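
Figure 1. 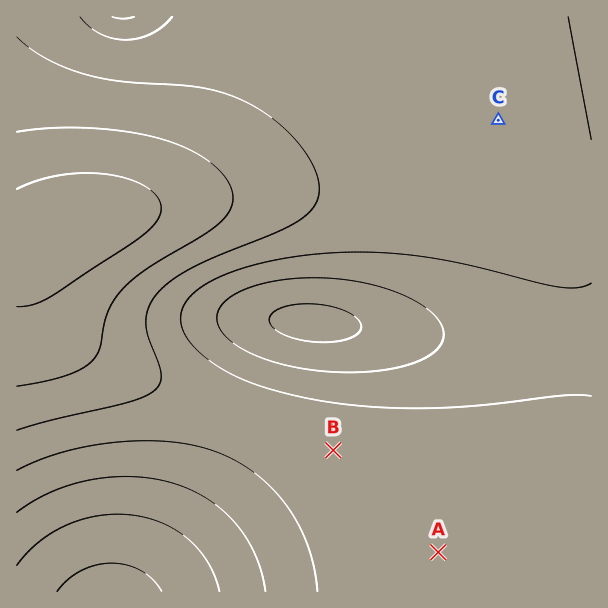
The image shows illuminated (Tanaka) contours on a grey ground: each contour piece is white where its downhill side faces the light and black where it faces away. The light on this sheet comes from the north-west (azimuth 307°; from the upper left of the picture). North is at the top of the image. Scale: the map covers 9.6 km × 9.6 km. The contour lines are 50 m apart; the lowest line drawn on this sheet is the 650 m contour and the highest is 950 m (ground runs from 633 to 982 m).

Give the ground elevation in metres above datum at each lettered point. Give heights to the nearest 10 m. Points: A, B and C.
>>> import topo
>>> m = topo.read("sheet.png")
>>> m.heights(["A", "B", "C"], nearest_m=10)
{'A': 820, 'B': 830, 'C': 810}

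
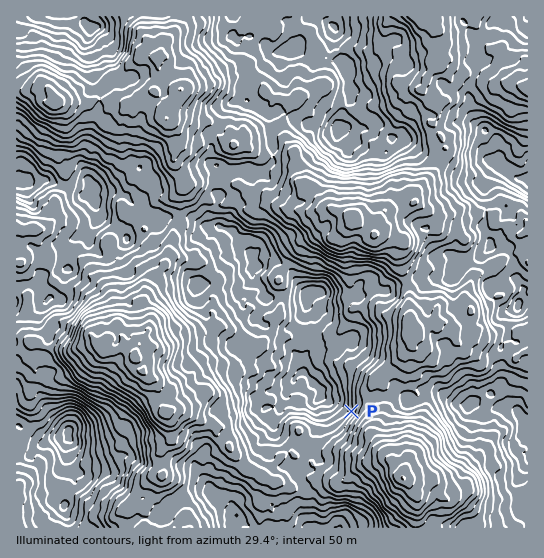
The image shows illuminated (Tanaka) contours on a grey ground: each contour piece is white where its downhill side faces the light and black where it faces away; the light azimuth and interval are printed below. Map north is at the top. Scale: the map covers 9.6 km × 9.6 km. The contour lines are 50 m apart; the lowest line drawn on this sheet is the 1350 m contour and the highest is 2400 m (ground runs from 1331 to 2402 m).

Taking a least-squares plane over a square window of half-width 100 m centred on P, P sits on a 35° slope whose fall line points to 290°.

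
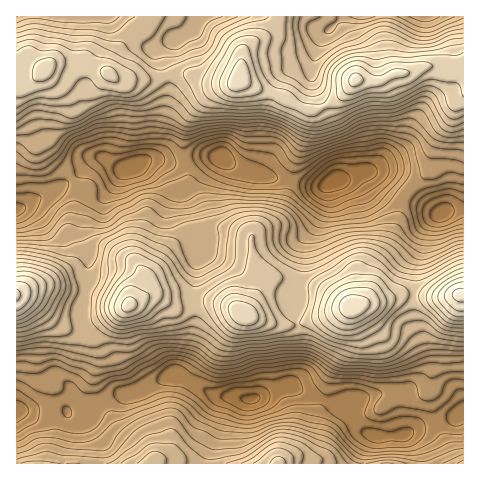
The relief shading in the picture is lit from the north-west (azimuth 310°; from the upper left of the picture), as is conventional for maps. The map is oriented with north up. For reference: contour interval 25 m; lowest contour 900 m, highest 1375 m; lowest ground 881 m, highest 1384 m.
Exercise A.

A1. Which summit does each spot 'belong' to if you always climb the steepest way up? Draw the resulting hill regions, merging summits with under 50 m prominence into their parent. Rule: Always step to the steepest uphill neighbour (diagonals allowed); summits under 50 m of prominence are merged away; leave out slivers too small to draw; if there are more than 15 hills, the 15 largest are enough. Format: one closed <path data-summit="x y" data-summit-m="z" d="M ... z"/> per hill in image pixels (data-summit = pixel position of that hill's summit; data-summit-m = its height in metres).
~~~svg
<path data-summit="356 80" data-summit-m="1359" d="M463 16l-119 0-21 19-9 26-2 19 18 39 8 26 2 9-1 25 5 0 21-8 9 4 19 21 9 4 21 6 16 8 9-3 16-2z"/><path data-summit="351 307" data-summit-m="1375" d="M365 171l-21 8-7 0-9 7-3 20-9 18-12 15-2 27-8 34 0 11 7 29 0 22-4 15-8 8 52 22 6 0 24-12 15 0 9 10 8 29-3-25 1-11 23-21 4-6 0-10-14-40 2-59 6-16 2-15 4-7 12-9-17-9-26-8-23-23z"/><path data-summit="245 315" data-summit-m="1324" d="M214 156l-15 1-19 6-19-2 13 8 8 17 4 2 12 14 9 30-2 18-8 12-1 17-4 13 3 36-4 18-8 22-9 7 44 21 18 0 14 4 34-14 4 0 12-14 1-32-7-29 0-11 8-34 1-23 13-19 9-18 3-20-15 0-58-11-23-10-11-8z"/><path data-summit="241 77" data-summit-m="1344" d="M343 16l-143 0-10 15-22 11-8 7 1 12 7 19 1 12-8 39 0 15-3 6-6 6-5 2 11 0 22 3 19-6 15-1 7 1 11 8 23 10 52 10 16 1 13-6 4-8 0-18-10-35-18-39 0-13 11-32z"/><path data-summit="129 306" data-summit-m="1335" d="M159 161l-13 0-22 9-12 18-8 8-13 4-7 13-3 23 7 15 0 18-1 18-6 26 9 24 0 10-8 24-10 15 0 7-5 13 0 7 13 8 9 0 5-8 1-7 16-10 26-3 41-20 5-5 6-13 6-27-3-36 4-13 1-17 6-9-14-11-12-21-1-18 3-13-1-7-6-12z"/><path data-summit="46 69" data-summit-m="1320" d="M115 16l-99 1 1 193 38-19 41-33 6-1 17 11 8 1 25-11 6-6 11-60-1-12-7-19-1-12 7-6-3 0-9 5-7 0-7-4z"/><path data-summit="17 294" data-summit-m="1381" d="M102 157l-8 3-19 17-20 14-39 19 1 200 11 0 14-4 14 0 11 6 5-26 13-21 5-18 0-10-9-24 6-26 1-18 0-18-7-15 3-23 3-9 4-4 13-4 22-27z"/><path data-summit="279 463" data-summit-m="1233" d="M291 386l-7 0-34 14-14-4-6 2-5 6-6 24-9 18-6 17 219 0-2-12-11-15-31 1-11-3-11-10-7-20-9 3z"/><path data-summit="460 294" data-summit-m="1384" d="M463 210l-18 2-10 5-7 7-12 38-2 59 14 40 0 10-2 5-25 22 0 23 4 14 13-8 36-10 10-6z"/><path data-summit="151 463" data-summit-m="1195" d="M176 375l-14 4-25 14-26 3-16 10-5 19 11 19 2 20 101-1 6-17 9-18 6-24 8-7-18-2z"/><path data-summit="463 463" data-summit-m="1115" d="M463 412l-9 5-36 10-11 7 10 10 7 20 40-1z"/>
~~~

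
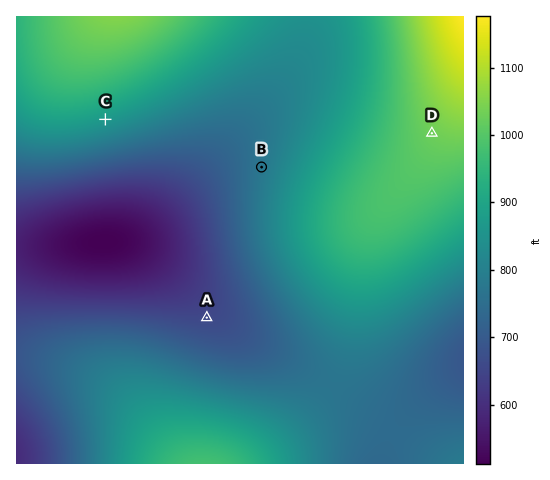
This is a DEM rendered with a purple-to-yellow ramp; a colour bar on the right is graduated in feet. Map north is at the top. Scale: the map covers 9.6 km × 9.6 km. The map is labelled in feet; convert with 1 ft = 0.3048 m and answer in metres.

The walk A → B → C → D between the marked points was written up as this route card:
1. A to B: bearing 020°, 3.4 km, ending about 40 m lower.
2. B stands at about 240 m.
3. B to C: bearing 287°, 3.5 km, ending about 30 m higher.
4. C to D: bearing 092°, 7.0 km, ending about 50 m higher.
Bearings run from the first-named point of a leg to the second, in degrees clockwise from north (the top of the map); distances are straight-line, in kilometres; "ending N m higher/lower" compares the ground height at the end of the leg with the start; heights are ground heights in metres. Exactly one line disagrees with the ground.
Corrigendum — Line 1: it should read "ending about 40 m higher".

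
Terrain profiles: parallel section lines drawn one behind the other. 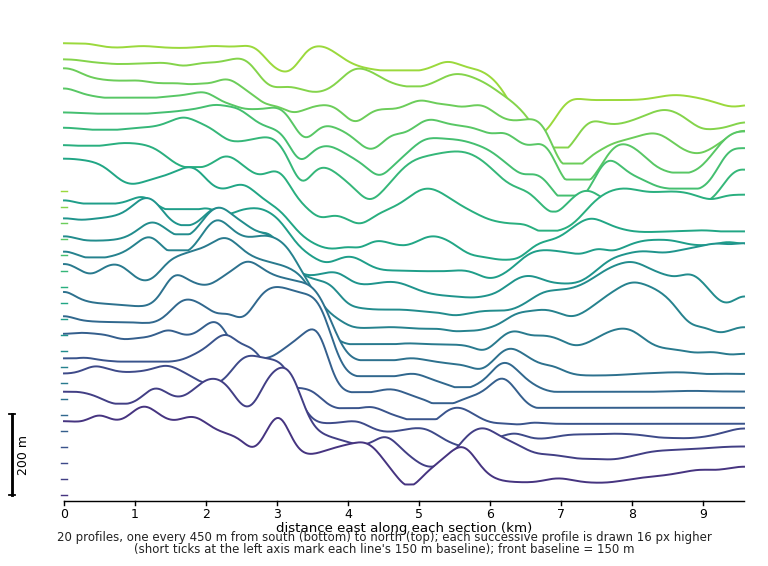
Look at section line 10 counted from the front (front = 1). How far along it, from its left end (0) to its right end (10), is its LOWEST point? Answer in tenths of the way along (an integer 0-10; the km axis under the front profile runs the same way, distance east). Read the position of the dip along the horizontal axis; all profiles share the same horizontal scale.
6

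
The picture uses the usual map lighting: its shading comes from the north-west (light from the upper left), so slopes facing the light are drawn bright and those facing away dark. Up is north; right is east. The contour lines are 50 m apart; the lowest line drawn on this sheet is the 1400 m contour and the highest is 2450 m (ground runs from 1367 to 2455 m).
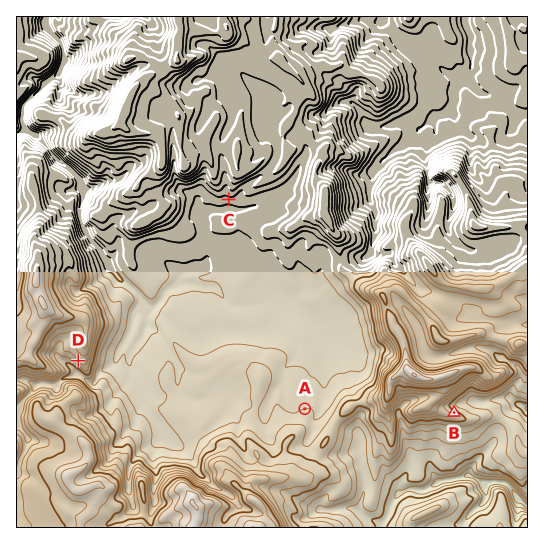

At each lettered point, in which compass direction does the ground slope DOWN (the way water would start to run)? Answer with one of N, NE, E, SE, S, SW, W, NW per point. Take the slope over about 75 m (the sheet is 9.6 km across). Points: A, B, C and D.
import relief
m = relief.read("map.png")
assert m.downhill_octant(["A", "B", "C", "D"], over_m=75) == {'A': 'N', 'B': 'NE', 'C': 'S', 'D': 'SW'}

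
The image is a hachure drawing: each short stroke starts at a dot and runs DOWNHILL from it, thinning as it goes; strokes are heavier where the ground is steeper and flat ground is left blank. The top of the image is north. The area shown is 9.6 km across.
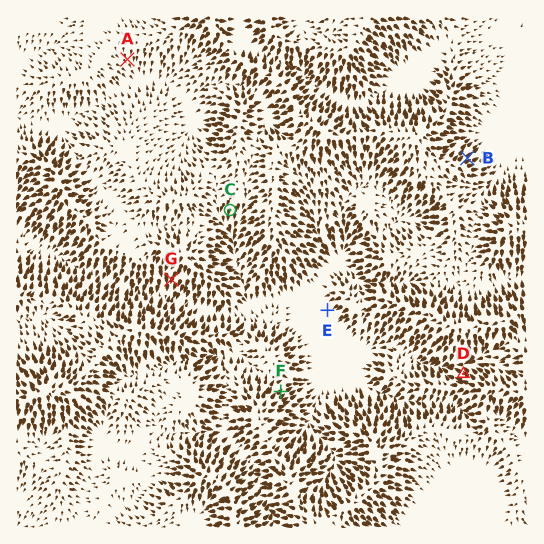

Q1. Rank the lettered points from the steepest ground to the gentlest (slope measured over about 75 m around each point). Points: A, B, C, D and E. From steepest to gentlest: B D C A E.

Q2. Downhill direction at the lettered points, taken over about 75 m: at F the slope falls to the NE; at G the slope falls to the S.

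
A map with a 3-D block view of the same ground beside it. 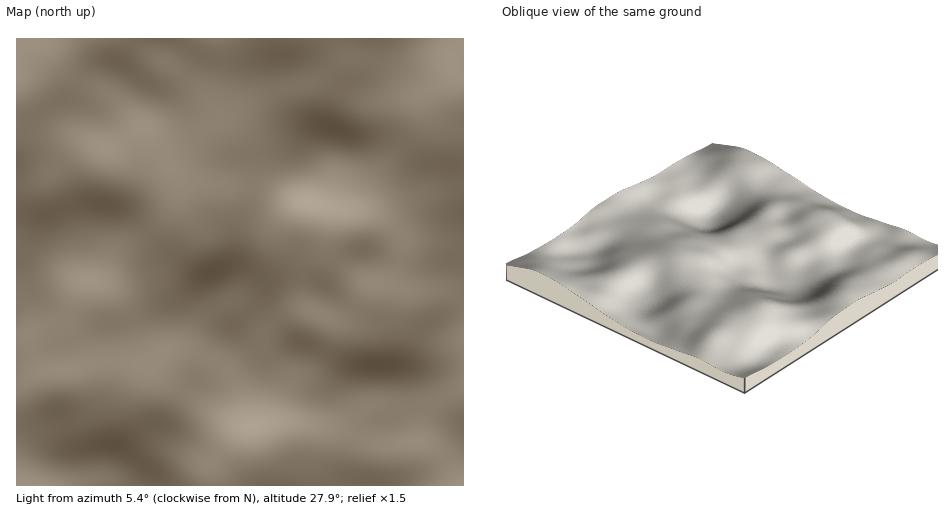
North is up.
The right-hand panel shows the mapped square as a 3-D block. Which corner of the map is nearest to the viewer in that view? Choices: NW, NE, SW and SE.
SW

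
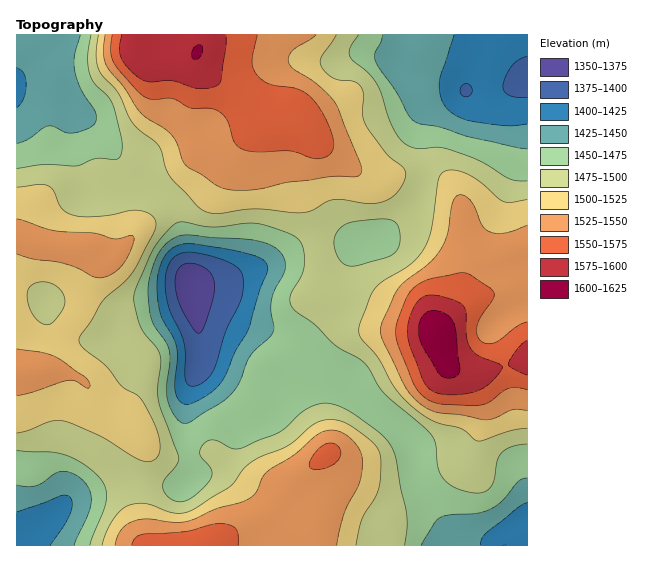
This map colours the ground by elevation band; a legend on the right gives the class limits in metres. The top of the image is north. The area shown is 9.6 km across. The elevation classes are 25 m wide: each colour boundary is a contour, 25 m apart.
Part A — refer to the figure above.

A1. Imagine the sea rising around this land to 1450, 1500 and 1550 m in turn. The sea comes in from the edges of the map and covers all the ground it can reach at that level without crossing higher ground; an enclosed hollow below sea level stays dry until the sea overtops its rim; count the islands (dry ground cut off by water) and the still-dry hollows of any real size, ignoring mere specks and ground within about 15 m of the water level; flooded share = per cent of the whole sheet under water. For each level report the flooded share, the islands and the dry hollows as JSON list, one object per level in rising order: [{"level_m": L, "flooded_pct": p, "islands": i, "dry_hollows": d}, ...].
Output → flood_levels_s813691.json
[{"level_m": 1450, "flooded_pct": 11, "islands": 0, "dry_hollows": 1}, {"level_m": 1500, "flooded_pct": 56, "islands": 0, "dry_hollows": 0}, {"level_m": 1550, "flooded_pct": 89, "islands": 0, "dry_hollows": 0}]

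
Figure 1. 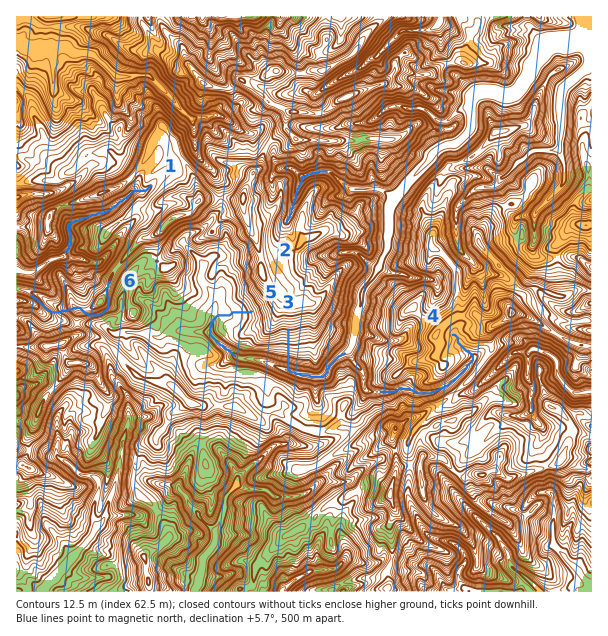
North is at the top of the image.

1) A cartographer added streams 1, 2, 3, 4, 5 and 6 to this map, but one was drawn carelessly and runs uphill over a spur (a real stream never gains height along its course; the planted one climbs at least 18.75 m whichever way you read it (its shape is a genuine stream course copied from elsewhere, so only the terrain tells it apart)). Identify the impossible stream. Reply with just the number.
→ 6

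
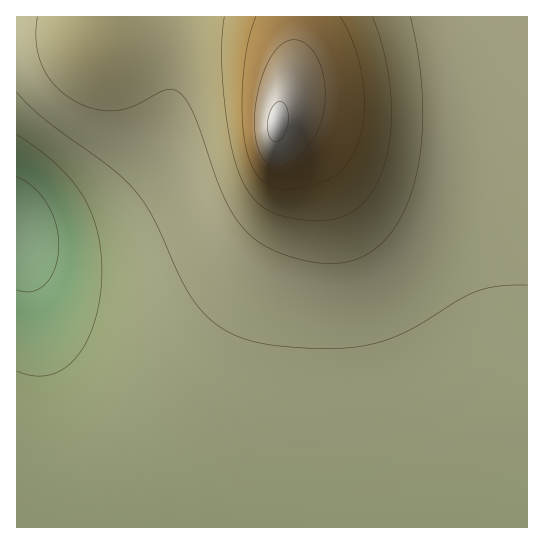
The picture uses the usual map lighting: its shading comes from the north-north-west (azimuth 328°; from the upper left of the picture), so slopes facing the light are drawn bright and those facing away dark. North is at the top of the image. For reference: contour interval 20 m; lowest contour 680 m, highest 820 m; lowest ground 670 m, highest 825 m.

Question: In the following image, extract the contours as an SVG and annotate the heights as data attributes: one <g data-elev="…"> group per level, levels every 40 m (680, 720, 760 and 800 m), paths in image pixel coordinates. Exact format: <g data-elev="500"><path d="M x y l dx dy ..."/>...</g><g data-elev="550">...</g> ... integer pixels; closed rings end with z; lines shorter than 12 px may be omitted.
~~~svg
<g data-elev="680"><path d="M17 177l16 10 14 16 9 20 3 22-4 22-4 9-5 7-7 6-6 2-8 1-8-2"/></g><g data-elev="720"><path d="M17 92l26 26 66 48 23 21 11 14 9 14 29 63 14 24 10 12 10 10 12 7 14 7 24 6 34 4 36 1 30-3 21-6 20-8 53-32 18-9 21-5 29-1"/></g><g data-elev="760"><path d="M224 17l-2 37 2 47 7 46 11 32 11 19 16 13 21 7 28 3 13-1 11-3 9-5 10-7 8-8 7-11 10-27 5-33-1-36-6-37-12-36"/></g><g data-elev="800"><path d="M272 166l7 1 7-2 16-12 14-19 7-20 2-25-4-23-10-17-6-6-7-3-7 0-5 2-12 10-9 18-8 24-3 25 2 23 7 16 4 5z"/></g>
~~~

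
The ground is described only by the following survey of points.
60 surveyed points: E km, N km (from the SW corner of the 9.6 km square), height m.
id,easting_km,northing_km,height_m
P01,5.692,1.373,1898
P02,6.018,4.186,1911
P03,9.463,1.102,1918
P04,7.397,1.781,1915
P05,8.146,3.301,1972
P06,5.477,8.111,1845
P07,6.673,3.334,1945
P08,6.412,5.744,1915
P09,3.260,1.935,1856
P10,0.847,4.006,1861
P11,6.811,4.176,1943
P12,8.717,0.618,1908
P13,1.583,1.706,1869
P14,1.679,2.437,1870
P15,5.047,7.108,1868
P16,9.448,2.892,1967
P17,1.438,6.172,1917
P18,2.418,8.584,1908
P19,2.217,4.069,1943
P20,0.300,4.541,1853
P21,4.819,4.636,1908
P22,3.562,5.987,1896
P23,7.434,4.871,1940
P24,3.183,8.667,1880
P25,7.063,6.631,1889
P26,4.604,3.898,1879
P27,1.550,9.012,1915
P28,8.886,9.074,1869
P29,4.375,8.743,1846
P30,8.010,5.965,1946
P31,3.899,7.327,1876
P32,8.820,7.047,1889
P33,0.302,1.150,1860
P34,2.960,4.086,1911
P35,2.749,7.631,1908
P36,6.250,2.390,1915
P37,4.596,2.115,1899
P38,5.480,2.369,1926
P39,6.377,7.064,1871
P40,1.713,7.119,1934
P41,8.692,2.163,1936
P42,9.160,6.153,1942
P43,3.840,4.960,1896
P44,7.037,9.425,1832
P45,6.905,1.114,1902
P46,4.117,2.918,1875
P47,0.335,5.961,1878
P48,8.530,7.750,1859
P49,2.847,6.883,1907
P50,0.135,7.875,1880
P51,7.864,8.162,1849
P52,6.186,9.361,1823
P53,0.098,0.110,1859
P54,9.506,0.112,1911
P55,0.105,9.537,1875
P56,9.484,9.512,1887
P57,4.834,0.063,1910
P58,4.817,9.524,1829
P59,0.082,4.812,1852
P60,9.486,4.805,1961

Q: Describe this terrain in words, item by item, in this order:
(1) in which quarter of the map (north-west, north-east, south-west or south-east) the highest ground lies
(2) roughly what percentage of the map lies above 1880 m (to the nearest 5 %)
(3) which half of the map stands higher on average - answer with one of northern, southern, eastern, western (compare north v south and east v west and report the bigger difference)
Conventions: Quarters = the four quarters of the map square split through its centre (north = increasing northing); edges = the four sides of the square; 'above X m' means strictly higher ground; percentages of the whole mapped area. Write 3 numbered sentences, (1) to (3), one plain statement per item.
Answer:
(1) Look to the south-east quarter for the highest ground.
(2) Ground above 1880 m makes up about 65 % of the sheet.
(3) On average the eastern half of the map is the higher ground.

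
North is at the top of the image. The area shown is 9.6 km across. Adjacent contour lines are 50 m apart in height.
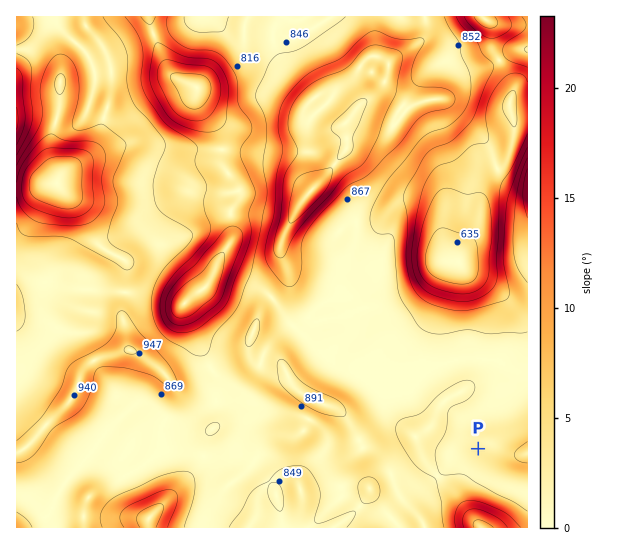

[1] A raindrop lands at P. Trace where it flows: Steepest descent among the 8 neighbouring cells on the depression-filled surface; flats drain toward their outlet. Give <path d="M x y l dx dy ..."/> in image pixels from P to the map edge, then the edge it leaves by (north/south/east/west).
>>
<path d="M478 449l-12 12 0 10-4 8 0 20 19 28"/>
exit: south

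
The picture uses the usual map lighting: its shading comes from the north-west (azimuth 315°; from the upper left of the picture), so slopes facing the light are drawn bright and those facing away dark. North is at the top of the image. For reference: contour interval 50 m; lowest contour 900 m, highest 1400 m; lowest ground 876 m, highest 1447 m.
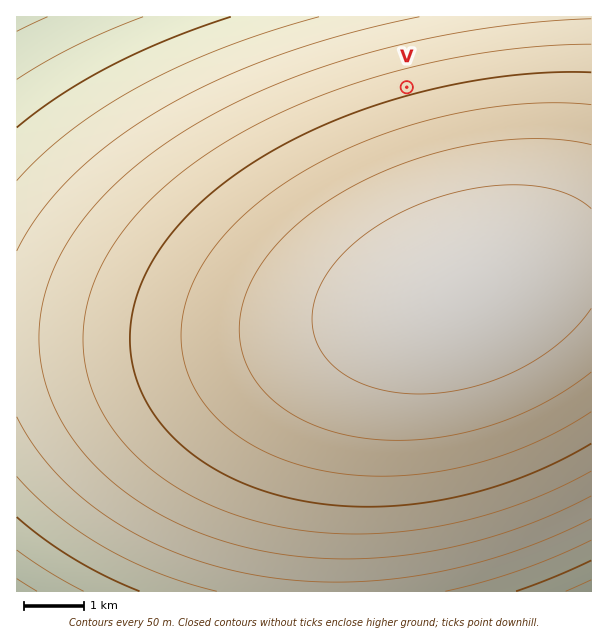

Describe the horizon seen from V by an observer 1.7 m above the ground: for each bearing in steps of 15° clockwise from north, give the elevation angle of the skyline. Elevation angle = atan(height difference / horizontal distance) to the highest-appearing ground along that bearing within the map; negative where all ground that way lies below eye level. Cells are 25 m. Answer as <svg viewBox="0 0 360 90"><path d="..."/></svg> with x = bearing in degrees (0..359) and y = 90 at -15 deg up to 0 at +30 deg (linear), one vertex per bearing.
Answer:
<svg viewBox="0 0 360 90"><path d="M0 73l15-1 15-2 15-3 15-3 15-3 15-4 15-3 15-2 15-2 15-1 15-1 15 1 15 1 15 2 15 2 15 3 15 4 15 3 15 3 15 3 15 2 15 1 15 1"/></svg>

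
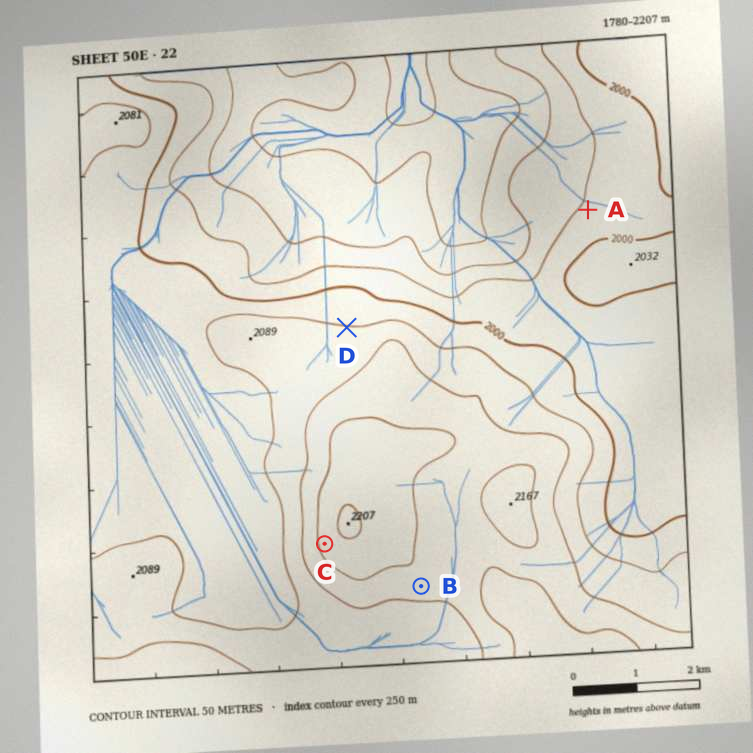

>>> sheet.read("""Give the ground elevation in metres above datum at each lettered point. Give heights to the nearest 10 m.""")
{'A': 1960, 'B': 2130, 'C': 2170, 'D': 2050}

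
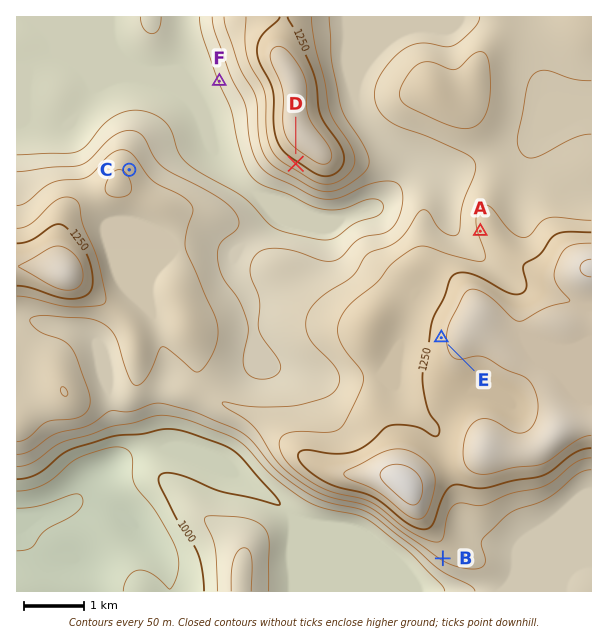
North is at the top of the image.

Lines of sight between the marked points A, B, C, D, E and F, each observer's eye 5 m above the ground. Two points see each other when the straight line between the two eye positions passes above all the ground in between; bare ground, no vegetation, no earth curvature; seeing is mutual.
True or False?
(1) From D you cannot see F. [True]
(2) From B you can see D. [False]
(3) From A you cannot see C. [False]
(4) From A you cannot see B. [True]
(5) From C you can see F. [True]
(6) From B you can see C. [False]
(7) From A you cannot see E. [True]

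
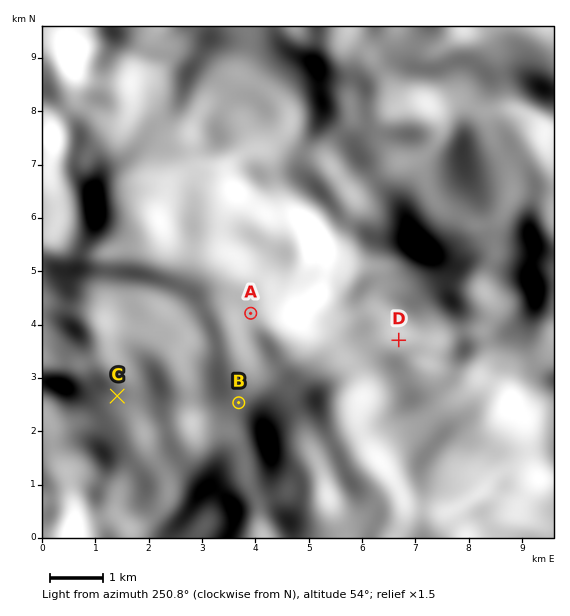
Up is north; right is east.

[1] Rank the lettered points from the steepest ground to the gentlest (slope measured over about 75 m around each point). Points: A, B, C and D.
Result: D C B A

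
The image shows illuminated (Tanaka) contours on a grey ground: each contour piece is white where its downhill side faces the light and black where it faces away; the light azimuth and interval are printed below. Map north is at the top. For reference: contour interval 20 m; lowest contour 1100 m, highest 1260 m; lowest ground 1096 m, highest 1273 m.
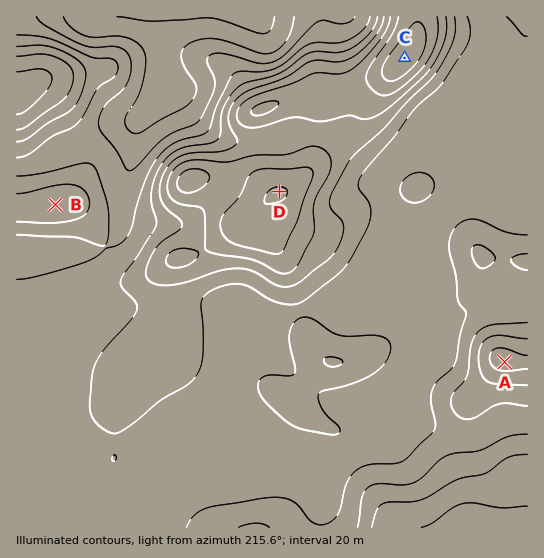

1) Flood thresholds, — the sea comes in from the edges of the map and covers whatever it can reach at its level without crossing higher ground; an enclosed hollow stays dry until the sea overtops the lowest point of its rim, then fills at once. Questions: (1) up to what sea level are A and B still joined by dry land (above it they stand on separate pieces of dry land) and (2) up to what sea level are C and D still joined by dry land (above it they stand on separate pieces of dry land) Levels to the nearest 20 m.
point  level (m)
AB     1160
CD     1220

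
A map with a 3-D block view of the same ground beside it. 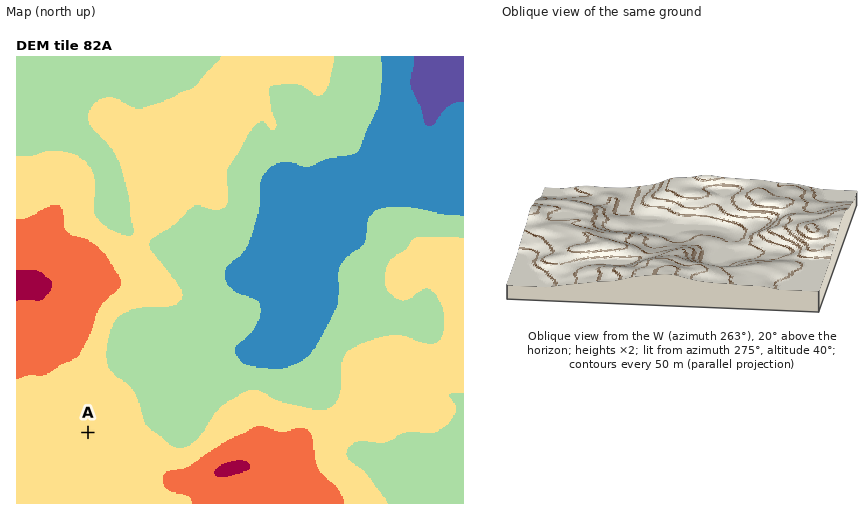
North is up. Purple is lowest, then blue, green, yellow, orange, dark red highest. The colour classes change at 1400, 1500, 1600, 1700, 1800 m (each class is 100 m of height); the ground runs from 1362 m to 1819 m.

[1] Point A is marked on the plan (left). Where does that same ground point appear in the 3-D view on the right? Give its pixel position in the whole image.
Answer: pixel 775 269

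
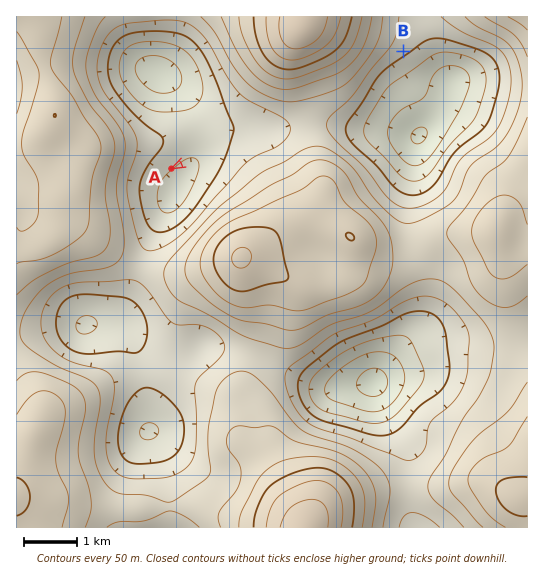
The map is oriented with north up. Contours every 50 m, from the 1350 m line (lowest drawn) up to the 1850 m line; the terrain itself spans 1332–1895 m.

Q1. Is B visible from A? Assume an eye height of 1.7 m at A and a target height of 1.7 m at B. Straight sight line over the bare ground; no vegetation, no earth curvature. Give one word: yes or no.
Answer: no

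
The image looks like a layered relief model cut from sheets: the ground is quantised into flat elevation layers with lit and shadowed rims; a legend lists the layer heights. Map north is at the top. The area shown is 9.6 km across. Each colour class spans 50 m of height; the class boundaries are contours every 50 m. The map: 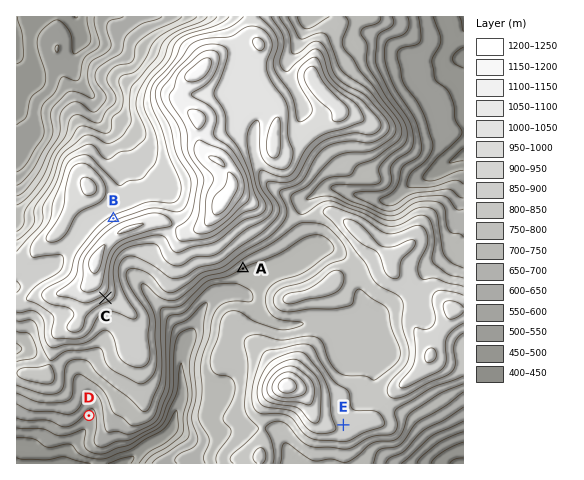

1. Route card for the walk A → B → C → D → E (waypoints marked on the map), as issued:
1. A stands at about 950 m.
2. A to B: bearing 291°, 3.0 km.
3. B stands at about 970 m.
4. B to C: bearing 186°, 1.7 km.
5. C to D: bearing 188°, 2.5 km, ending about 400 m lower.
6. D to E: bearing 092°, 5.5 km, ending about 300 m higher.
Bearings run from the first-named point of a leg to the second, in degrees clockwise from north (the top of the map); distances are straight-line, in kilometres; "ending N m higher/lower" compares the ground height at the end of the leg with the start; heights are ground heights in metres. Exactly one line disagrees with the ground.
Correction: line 1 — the height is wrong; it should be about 750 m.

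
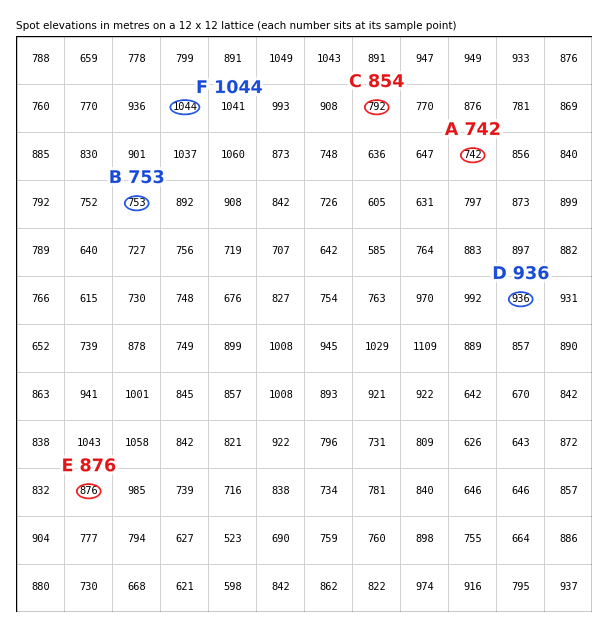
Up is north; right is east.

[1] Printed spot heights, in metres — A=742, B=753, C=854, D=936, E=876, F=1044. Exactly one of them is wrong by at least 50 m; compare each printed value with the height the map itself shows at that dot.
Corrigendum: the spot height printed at C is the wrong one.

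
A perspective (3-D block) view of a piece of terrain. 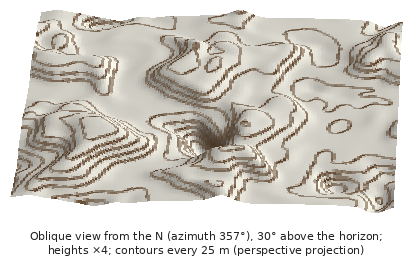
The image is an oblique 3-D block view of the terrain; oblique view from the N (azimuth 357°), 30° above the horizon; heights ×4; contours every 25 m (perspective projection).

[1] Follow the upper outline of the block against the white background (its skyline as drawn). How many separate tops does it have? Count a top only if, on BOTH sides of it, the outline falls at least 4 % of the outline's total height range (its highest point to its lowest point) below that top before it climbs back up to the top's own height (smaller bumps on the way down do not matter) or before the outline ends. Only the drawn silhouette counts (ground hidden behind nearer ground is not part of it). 2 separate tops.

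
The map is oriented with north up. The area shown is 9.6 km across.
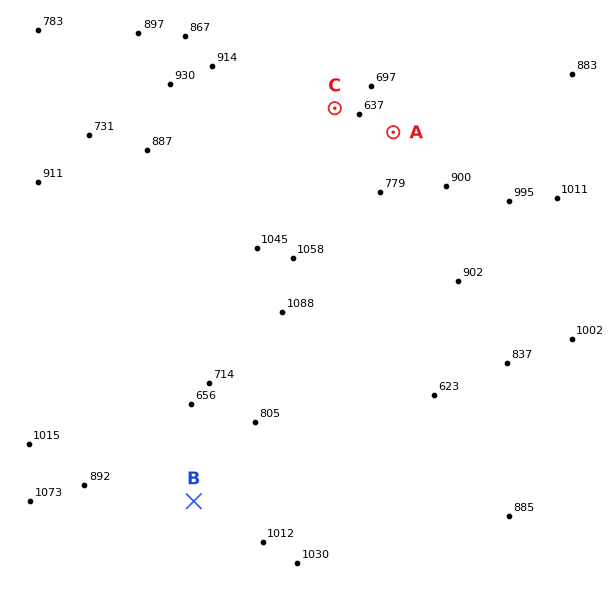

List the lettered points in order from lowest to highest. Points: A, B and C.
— C A B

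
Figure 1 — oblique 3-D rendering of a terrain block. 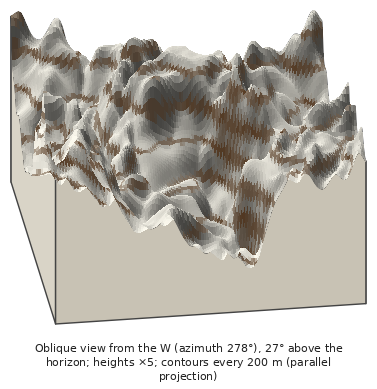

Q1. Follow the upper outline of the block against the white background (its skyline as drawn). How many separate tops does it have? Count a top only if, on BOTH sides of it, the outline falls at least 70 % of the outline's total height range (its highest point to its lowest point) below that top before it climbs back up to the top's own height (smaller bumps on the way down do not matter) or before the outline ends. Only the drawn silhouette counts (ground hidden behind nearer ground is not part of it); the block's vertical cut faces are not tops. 0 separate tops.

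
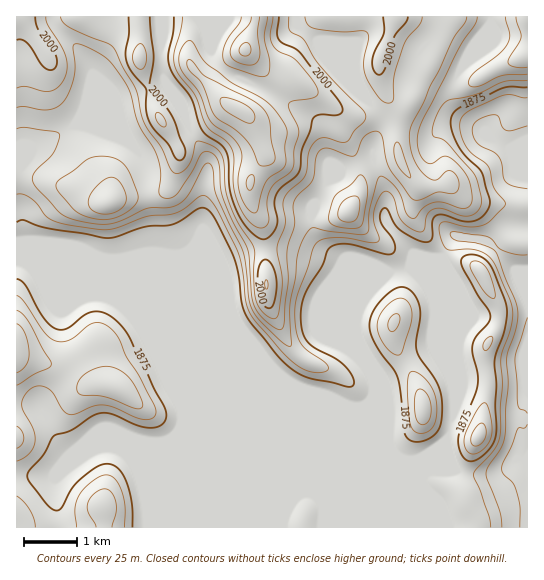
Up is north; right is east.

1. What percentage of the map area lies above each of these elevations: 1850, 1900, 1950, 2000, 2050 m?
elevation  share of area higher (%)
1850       94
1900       46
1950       26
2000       10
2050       3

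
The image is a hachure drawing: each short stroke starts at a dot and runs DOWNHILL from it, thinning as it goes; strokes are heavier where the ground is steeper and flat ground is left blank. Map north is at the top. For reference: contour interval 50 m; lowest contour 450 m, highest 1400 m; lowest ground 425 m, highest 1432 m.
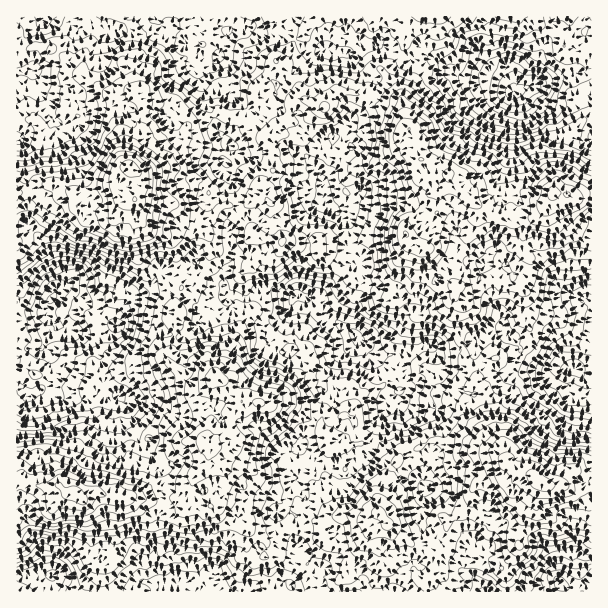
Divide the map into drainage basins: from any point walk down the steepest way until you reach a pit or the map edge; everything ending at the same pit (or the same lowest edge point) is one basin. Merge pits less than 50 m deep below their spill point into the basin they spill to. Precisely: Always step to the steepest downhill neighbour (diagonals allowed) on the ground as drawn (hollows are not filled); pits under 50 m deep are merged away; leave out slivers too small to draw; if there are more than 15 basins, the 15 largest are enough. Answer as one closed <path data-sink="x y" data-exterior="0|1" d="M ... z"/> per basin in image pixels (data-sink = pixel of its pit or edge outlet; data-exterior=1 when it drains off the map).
<path data-sink="515 92" data-exterior="0" d="M533 16l-149 1 9 11 13 7 0 7-4 9-18 21 18 26 2 10 0 14 5 6 3 10 6 5 0 10 3 6-3 5 0 7 4 4 8 2 10 24 0 6-3 5-14-1-13 11-6 8 5 10 13 9 4 29 8 10 10 1 15-3 14 4 7-2 9-10 9 0 8 8 6 2 10-2 8-13 0-12-7-13 1-18 4-6 16-14 8-16 7 10 3 12 9 12 10 8 11 4 0-189-11-2-11-6-4 3-8-18-12 0-6-3z"/><path data-sink="356 335" data-exterior="0" d="M252 234l-6 6-31 0-5-4 2 15-7 19-8 7-17-2 1 13-6 12 1 12-4 6 3 15-7 27 20 22 7 6 6 0 8-3 7-7 6 2 6 9 14 13 48 2 18 14 10 4 10 21 8 5 6 7 4 28 13 9 18 20 2 0 1-26 16-16 1-9 34-21 7 0 29 11 13-1 12 1 8 4-36-41 2-22 9-9 0-8-11-13 0-11-6-13 0-35-4-7 2-8-18 1-11-8-3-24-4-10-9-5-4-7-6 3-20 2-85 0-14 1-2 10-7 7-7 0-7-6-1-13z"/><path data-sink="51 299" data-exterior="0" d="M74 194l-12 4-27 26-9 6-10 3 0 243 19 10 24 0 4 4 12 3 5 5 10-5 36 5 12-5 10-10 3-10 11-7 21-22 20-2 2-2 5-11 0-9-8-10-2-11 10-13-15 2-24-24-9-6-12 0-22 6-9 0-16-16-5-13-1-15 20-25 33 3 26 12-1-10 6-12-1-15-10-31-5-6-13-4-10-8-2-14-6-11-14 3-9 10-22 0-11-6z"/><path data-sink="573 368" data-exterior="0" d="M554 194l-2 1-8 15-8 8-5 2-7 10-1 18 7 13 0 12-4 9-4 4-10 2-6-2-8-8-9 0-9 10-7 2-15-4-4 8 4 9 0 35 6 13 0 11 11 13 0 6 12 15 3 23 12 24 3 19 11 8 12 4 20 12 16-4 11-12 13 6 4 0 0-234-11-6-10-8-9-12z"/><path data-sink="324 201" data-exterior="0" d="M354 92l-19 2-11 14-9 2-10 11-11 1-7-2-22 18 6 14 1 19-7 9-1 8 2 10 5 6 0 14 7 10 6 13 48 0 6-3 63 0 5-4 0-9 17-14 14 1 3-5-1-12-5-4-4-14-5-1-7-5 0-7 3-5-3-6 0-10-6-5-3-9-13-14-15-7-13-11z"/><path data-sink="51 575" data-exterior="0" d="M315 522l-6 0-9 7-12-1-6 5-4 7-12 2 0 9-2 4 4 5 2 6 1 25 103 1 8-22 4-3-14-30 2-7-2-1-22 15-17 2-11-10-2-11z"/><path data-sink="42 17" data-exterior="1" d="M119 16l-102 0-1 35 8 1 9-6 20 3 14 10 11 12 0 5 34 19-23 8-17-5-2 12 4 4 6 1 15-7 16 1 11 28 0 21 7 10 4-21 9-13-2-15 5-15-12-23 3-25-2-26z"/><path data-sink="174 582" data-exterior="0" d="M180 494l-6 5-7 1-17 0-18-4-14 2 0 9-6 18 2 18-6 9 1 11-11 3 4 1 1 24 167 1-2-32-4-4-9-2-8-6 0-24-14 0-6-2-14-16-27 4-5-7z"/><path data-sink="218 57" data-exterior="0" d="M275 16l-155 0 14 14 2 26-3 25 7 17 4 5 29 0 7 7 6 18 5-4 7-2 21-10 4 1-3-6 7-21 13-2 8 1 10 11 4-15 15-15 0-43z"/><path data-sink="560 584" data-exterior="0" d="M527 474l-3 0-12 11-1 15-5 7-8 7-18-3-6-7-3-6-5 12-5 6-5 0-10 6-1 24 23 14 21-1 11 6 6 13 3 14 82 0 1-85-14-14-14-7-16 0z"/><path data-sink="32 69" data-exterior="0" d="M39 46l-6 0-9 6-8 1 0 66 16 1 8 6 3 15-1 14 6 25 24 12 4 3 1 9 4-8 9-2 17-7 7 0 6 6 15 5 5-12 0-7-14-15-4-6 0-21-7-15-3-12-4-2-13 0-15 7-6-1-4-4 2-12 17 5 23-8-34-19 0-5-13-15-12-7-8 0z"/><path data-sink="300 449" data-exterior="0" d="M255 402l-12 0-13 12-1 12-6 8 8 0 5 9-9 8-6-3-9 0-2 7 1 6 5 5 5 0 7-4 21 7 5 4 5 10 13 9 16 18 14-2 19 20 5-10 16-2 1-3-8-2-7-10 0-18 26 6-10-9 0-13-4-15-12-9-9-20-11-5-18-14z"/><path data-sink="327 50" data-exterior="0" d="M383 16l-65 0-11 11-3 8-10 9-6 15-6 3-4 0-1 3 24 27 3 7 11 7 9 2 6-9 8-7 16 0 14 5 13 11 15 7 9 11-1-18-2-10-18-27 18-20 4-9 0-7-13-7z"/><path data-sink="428 488" data-exterior="0" d="M438 440l-7 0-34 21-1 9-16 16-1 27 19 21 13 10 15 2 6-4 11 6 3-8 0-18 10-6 5 0 5-6 4-7 0-9 10-13 9-6 11-3 6-8-9-12-17-2-13 1z"/><path data-sink="228 144" data-exterior="0" d="M219 112l-21 10-7 2-5 5 0 11-4 6-18 17-15 7-13 3 4 6 0 7-5 13 29 0 9-7 21-11 7 1 7 7 2 8 9 11 5-3 16 3 15-10 11-1-2-14 8-12 0-12-7-22-22-19-16-2z"/>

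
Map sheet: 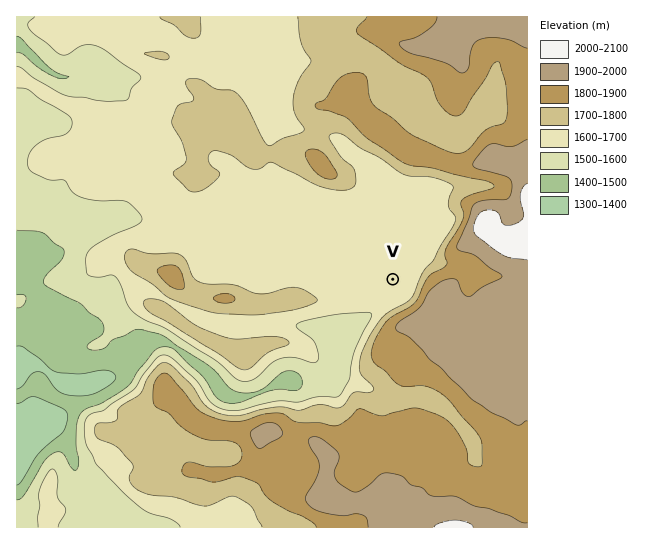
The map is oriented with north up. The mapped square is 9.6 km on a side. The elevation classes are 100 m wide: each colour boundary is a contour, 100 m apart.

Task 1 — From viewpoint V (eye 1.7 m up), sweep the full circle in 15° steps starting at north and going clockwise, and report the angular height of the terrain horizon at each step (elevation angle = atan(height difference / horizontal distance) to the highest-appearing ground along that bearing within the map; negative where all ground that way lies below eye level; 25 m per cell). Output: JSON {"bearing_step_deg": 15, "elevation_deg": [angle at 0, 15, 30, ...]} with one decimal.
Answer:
{"bearing_step_deg": 15, "elevation_deg": [5.2, 5.3, 5.2, 6.2, 11.6, 10.0, 15.6, 19.2, 20.4, 19.7, 19.4, 18.6, 15.7, 8.4, 4.8, 5.7, 5.2, 2.6, 3.0, 0.2, 1.0, 1.7, 4.5, 3.3]}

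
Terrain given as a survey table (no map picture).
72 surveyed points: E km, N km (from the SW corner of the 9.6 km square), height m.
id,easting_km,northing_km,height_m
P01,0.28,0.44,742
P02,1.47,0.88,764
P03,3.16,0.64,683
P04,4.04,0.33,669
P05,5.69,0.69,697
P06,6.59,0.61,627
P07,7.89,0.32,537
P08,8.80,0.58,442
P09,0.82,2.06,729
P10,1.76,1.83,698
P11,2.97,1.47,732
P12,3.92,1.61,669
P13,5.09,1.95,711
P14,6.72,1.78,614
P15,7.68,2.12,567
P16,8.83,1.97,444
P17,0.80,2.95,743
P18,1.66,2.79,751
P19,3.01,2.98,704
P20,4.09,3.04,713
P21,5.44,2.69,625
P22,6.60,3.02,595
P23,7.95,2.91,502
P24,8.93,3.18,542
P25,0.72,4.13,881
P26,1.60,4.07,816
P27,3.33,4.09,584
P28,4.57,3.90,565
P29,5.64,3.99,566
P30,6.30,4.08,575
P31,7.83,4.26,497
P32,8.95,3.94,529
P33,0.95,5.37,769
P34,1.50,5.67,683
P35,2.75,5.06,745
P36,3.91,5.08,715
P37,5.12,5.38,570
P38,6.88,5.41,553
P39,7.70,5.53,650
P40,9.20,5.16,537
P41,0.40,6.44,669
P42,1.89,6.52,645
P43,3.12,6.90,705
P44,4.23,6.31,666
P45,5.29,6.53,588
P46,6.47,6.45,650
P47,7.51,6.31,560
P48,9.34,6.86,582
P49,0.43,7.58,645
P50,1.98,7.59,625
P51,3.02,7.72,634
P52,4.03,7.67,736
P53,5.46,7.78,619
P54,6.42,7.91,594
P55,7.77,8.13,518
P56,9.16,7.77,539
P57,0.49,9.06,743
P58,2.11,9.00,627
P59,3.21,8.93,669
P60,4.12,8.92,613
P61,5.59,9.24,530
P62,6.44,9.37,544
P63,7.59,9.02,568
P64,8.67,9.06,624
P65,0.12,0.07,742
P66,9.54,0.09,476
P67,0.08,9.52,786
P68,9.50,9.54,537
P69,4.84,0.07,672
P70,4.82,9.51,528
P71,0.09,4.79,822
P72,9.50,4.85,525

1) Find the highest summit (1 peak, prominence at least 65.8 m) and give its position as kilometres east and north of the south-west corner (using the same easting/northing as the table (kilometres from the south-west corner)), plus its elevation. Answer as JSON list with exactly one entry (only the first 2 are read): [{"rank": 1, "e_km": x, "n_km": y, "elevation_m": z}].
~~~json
[{"rank": 1, "e_km": 0.71, "n_km": 4.09, "elevation_m": 882}]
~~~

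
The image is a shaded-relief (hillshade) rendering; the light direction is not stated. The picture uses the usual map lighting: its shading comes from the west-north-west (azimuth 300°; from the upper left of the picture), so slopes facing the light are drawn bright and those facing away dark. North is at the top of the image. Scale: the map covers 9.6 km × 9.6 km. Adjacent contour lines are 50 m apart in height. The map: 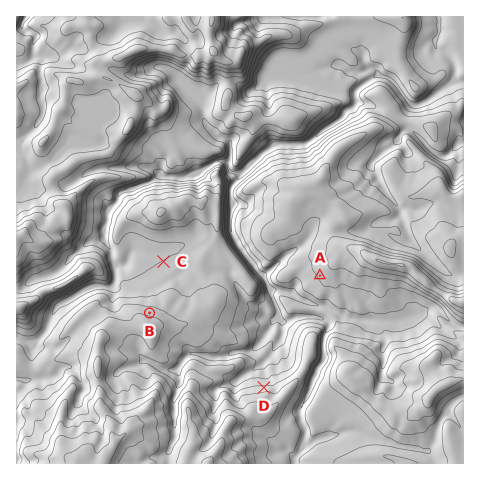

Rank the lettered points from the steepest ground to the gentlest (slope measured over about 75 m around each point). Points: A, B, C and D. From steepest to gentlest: D B A C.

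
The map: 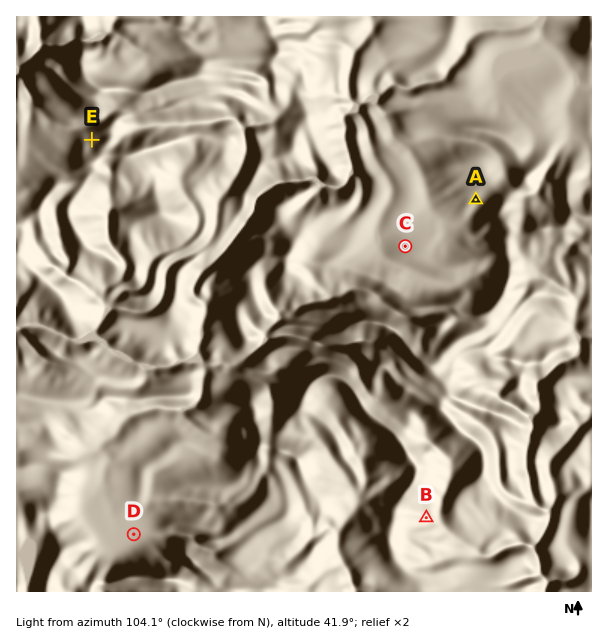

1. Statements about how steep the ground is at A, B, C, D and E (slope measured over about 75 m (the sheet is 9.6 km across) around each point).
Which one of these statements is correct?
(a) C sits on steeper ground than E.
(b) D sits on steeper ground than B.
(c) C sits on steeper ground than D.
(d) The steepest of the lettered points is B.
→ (c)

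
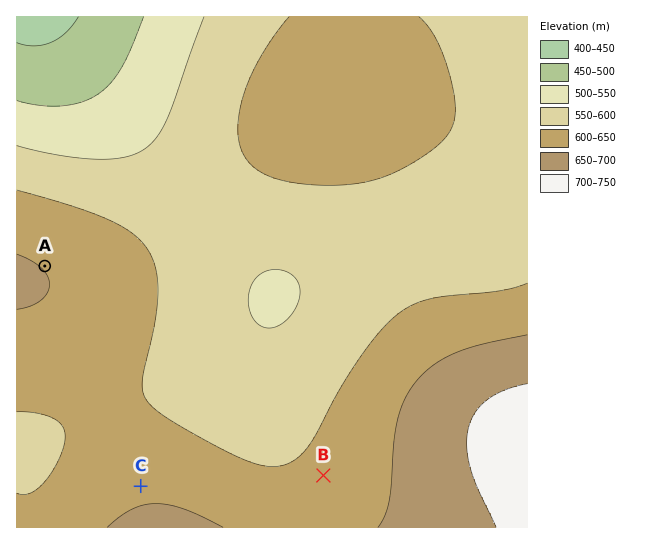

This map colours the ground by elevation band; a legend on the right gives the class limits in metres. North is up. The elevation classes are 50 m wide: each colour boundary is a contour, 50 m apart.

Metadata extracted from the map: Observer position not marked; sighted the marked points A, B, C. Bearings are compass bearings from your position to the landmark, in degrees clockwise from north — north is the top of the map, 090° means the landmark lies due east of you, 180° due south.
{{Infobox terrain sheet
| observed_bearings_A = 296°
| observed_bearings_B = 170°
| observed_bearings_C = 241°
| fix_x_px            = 308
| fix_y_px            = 394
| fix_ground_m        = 580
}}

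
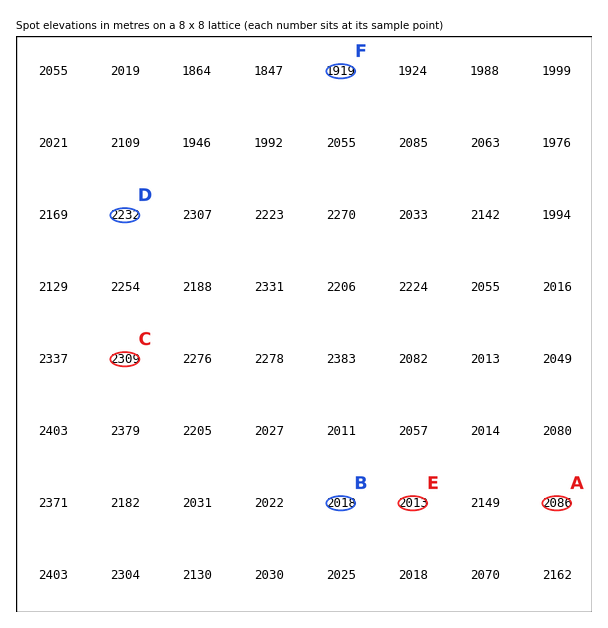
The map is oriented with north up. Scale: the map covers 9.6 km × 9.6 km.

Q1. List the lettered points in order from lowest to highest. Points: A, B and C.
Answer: B A C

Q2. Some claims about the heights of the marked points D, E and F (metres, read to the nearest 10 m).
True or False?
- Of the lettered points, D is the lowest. False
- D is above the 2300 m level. False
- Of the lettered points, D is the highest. True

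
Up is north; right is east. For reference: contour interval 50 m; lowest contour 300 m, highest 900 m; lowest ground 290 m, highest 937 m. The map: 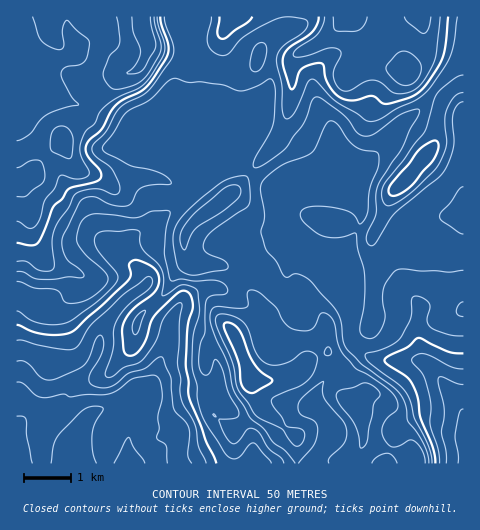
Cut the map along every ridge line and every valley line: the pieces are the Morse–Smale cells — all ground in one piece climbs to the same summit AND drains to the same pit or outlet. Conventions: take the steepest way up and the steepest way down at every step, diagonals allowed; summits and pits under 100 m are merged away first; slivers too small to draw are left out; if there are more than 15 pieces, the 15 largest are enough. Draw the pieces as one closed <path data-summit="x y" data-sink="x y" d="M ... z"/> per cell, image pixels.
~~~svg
<path data-summit="143 17" data-sink="68 463" d="M185 16l-169 1 1 447 226 0 10-12 0-12-4-8-33-41 2-21-7-20-7-6-7-2-26 0-3 1 4-25 9-14 7-8 16-8 24 0 11-9-9-10-7-3-31-2-7-9-1-18 5-9 12-12 35-26 13-17-6-7-4 0-26 11-13 11-3-2-1-35-18-41 4-25 6-17z"/><path data-summit="143 17" data-sink="463 463" d="M463 160l-14 23-9 9-16 11-12 13-13 28-1 25 16 31-9-8-31-5-23 1-7 5-5-19 4-24 11-14 7-19-1-9-5-8-32-7-18 0-24 6-1-7-4-6-12-3-14-11-14 18-35 26-12 12-5 9 1 18 7 9 31 2 18 12 9-6 12-5 22-20 8 0 37 31 18 31 3 30 7 9 12 9 10 3 39 0 8 4 10 8 21 28 6 13z"/><path data-summit="249 378" data-sink="68 463" d="M239 278l-11 10-24 0-16 8-7 8-9 14-3 24 28 0 7 2 7 6 7 20-2 21 11 16 17 17 9 16 0 12-9 11 172 1 0-4-6-4-43-13-3-3-3-22-7-13 0-14-10-27-16-12-16 7-7 7-1-10-4-9-18-17-9-18-14-10z"/><path data-summit="407 73" data-sink="68 463" d="M350 16l-165 1 0 36 3 15-6 17-4 25 18 41 0 31 3 6 14-11 26-11 4 0 7 6 22-24 11-19 5-14 4-28 0-28 7-7 27-14z"/><path data-summit="249 378" data-sink="463 463" d="M290 246l-10 3-18 18-12 5-10 7 18 21 15 12 9 18 18 17 4 9 0 9 8-6 16-7 16 12 8 19 2 22 7 13 3 22 3 3 43 13 6 4 1 4 46 0 1-51-28-41-6-6-12-6-39 0-10-3-12-9-7-9-3-30-18-31z"/><path data-summit="407 73" data-sink="463 463" d="M354 16l-10 4-14 15-11 8-20 9-8 9 1 26-4 28-5 14-11 19-21 24 13 11 12 3 4 6 1 7 83-34 22-20 10-16 27-24 11-15-15-12-9-4-28-24-14-10-9-11z"/><path data-summit="406 179" data-sink="463 463" d="M463 84l-10 4-9 11-10-9-11 15-27 24-10 16-22 20-72 30 31-2 32 7 9 14 22 10 14 8-2 7 0 9 14-32 12-13 16-11 9-9 15-24z"/><path data-summit="407 73" data-sink="68 463" d="M463 16l-108 0-1 3 5 10 9 11 14 10 28 24 9 4 15 12 19-20 11-3z"/><path data-summit="407 73" data-sink="463 463" d="M361 210l-2 17-9 16-7 7-4 24 5 19 7-5 23-1 31 5 6 4-13-27 0-30 2-7-14-8-22-10z"/><path data-summit="406 179" data-sink="68 463" d="M463 67l-10 3-17 17-1 3 9 9 9-11 11-5z"/>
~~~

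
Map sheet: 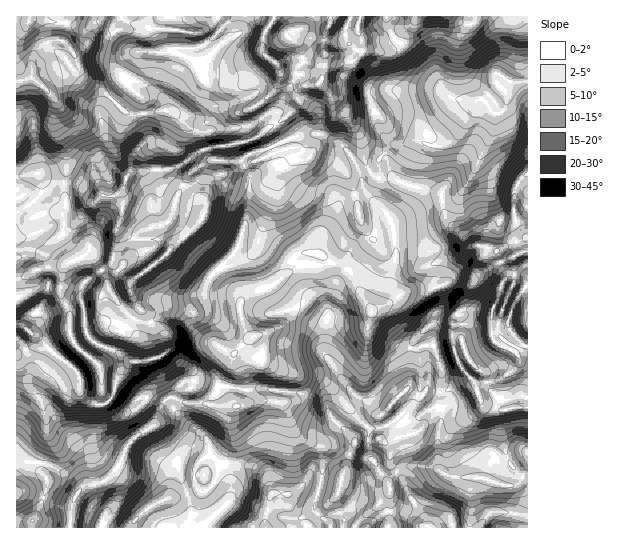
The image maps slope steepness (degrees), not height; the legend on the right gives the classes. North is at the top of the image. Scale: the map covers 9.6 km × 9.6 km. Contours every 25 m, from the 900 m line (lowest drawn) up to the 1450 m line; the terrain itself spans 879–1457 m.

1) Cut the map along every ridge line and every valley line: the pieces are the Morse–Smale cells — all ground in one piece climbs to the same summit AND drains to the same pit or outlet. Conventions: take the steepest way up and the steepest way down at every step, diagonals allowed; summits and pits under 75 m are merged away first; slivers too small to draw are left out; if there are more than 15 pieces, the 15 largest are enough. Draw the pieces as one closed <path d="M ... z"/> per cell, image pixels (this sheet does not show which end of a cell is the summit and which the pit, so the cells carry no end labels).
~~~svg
<path d="M317 253l-7 0-5 12-14 6-20 16-25 9-6 7 0 10 4 14 8 10-17 16-3 6 1 16-4 11 0 8 7 12-5 7 1 30-7 20 21 2 13 6 8 7 6 15 16 2 18-14 32 6 16-44 4-3 16 0 5-2 1-5-2-16 30-31 2-37-13-5-25-19-2-16-8-11-11-24-11-10-7 0z"/><path d="M505 79l-20 21-9 2-3 9-13 22-11 10-7 2-12 0-15-5-13 5-11 2-12 12 0 20 15 0 13 6 32 7 4 7 2 18 6 8 19 18 25 8 2 3 10 21-15 35 0 9-7 5-50-1-10 6-12 12-2 6 22-1 8 21 0 25 4 0 12-8 14-5 5 6 5 17 18 7 29-3 0-324-17 1z"/><path d="M274 16l-205 0-8 25 12 12 8 22 25 18 17 18 7 4 39-4 32 22 3 14 3 2 35-6 15-6 10-9 15-8 13-13 4-6 0-11 4-5 5 0-11-12-15-1-6-9-13-10 1-19z"/><path d="M394 179l-15 0-4 15 3 11-13-12-21 6-5 6-6 14-13 18-1 17 15 10 7 0 11 10 11 24 8 11 2 16 30 22 7 1 4-8 11-11 10-6 54 0 3-4 0-9 15-35-11-24-26-8-19-18-6-8-2-18-4-7-32-7z"/><path d="M319 84l-16 1-6 8 2 8-4 6-13 13-15 8-6 6 6 7 5 13-28 12 7 11-3 37-9 32-16 19 1 9 15 20 2 9 5-7 25-9 20-16 14-6 5-12 8 2 2-18 13-18 6-14 6-6 20-6 12 10-2-9 4-16-10-7-4-8-5-26-15-24z"/><path d="M386 16l-111 0-8 13-4 10 0 14 12 9 7 10 15 1 7 6 2 5 13 0 9 7 29 40 4 10 4 22 10 14 5 0-1-18 15-14 8 0 13-5 15 5 12 0 11-5 10-11 13-26-1-2-24-4-32-38-14-14-10-6-8-16z"/><path d="M205 149l-34 20-40 3-6 7-2 11-9 6-17 0-18-11-15 0 0 50 14 17 8 1 3-4 2 2 14 26 3 12 16 22 11 9 5-10-9-17 1-12 30-22 37-36 6-13 0-17 6-14 7-4 17-4 9-5-2-5-31-1z"/><path d="M59 40l-9 1-14 10-4 8 0 19 12 9 12 15-1 25 12 27-2 30 14 1 18 11 17 0 9-6 2-11 6-7 40-3 34-20-4-15-32-23-20 1-8 3-11 0-7-4-17-18-25-18-8-22-10-12z"/><path d="M245 167l-27 8-7 4-6 14 0 17-6 13-37 36-30 22-1 12 9 17-4 8 2 3 12 2 17-8 12 1 7 4 13 16 32 17 3 0 18-16-5-4-6-14-1-22-13-18-4-9 0-5 16-19 9-32 3-37z"/><path d="M173 397l-6 2-4 4-8 20-17 12-10 10-7 17-15 18-8 4-12 1-5 4-1-4-9-9-24-12-5 0-1 7 6 8 0 10-16 38 102 1 0-6 13-13 11-6 41-12-3-8 0-13 8-11 8-4-2-10-2-6-34-30 3-10z"/><path d="M471 379l-31 14-3 13 6 9-6 24 2 30 10 7 26 2-3 9-2 41 57 0 1-121-29 2-16-5-6-11-1-8z"/><path d="M527 16l-140 0 0 7 8 16 10 6 14 14 32 38 24 4 10-1 18-21 8 4 17-2z"/><path d="M65 361l-3 0-10 12-12 20 0 8 7 20 1 17-7 25 6 1 24 12 11 12 24-8 9-9 6-9 7-17 10-10 17-12 4-14-10-10-3 0-11 10-8 3-8-3-10-8-4 3-11 0-5-3-9-8 0-14-3-6z"/><path d="M90 251l-8 6-13 6-8 10-1 18 9 20 0 22 7 13 24 21 3 24 12 10 15 6 8-8 9-2-2-16-8-19 4-9 0-10-9-16 3-8-11-8-16-22-3-12z"/><path d="M435 391l-9 0-11 11-11 20 2 14-19 7-10-4-18 1-4 3-6 11-13 43 4 16 4 6-1 9 44 0 4-22 0-28 14-11 13-2 21 4-2-30 6-26-6-7 3-13z"/>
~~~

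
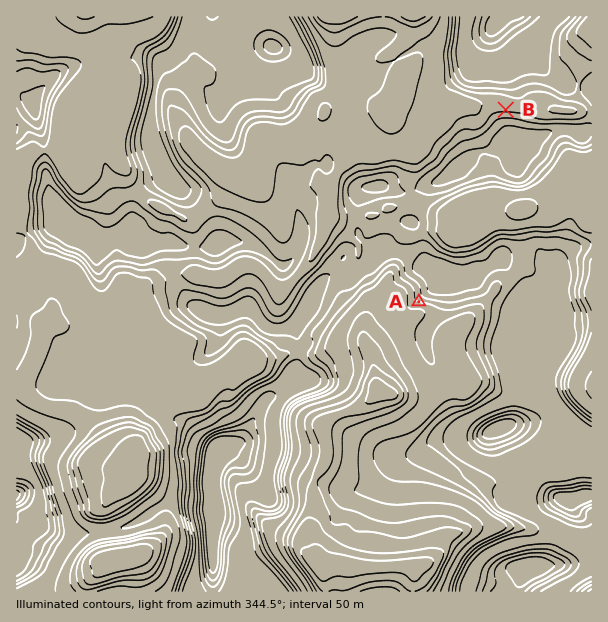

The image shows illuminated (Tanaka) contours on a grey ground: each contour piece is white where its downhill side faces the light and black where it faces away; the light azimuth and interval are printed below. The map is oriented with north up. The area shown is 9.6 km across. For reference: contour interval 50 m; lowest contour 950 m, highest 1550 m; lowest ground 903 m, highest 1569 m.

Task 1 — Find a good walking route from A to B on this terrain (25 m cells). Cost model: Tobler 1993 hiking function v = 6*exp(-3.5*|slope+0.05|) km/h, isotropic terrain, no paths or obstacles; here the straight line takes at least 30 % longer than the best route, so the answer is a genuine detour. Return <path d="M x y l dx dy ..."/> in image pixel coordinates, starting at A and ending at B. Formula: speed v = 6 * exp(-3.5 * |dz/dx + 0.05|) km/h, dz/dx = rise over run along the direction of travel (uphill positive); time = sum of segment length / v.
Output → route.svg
<path d="M419 302l-2-2-1-3 0-9-3-6-6-6-2-3 0-12-9-18 0-22 2-3 10-11 2-3 0-3 10-21 9-9 6-3 8-7 3-6 12-12 24-12 6-6 3-6 3-3 12-6"/>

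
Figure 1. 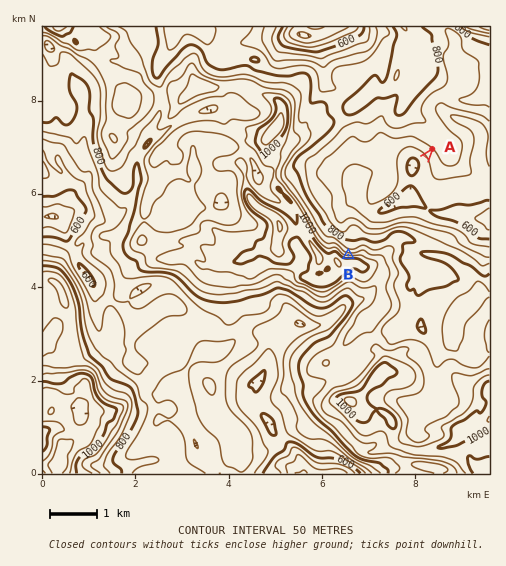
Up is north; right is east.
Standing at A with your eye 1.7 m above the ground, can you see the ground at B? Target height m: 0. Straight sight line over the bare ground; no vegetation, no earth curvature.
yes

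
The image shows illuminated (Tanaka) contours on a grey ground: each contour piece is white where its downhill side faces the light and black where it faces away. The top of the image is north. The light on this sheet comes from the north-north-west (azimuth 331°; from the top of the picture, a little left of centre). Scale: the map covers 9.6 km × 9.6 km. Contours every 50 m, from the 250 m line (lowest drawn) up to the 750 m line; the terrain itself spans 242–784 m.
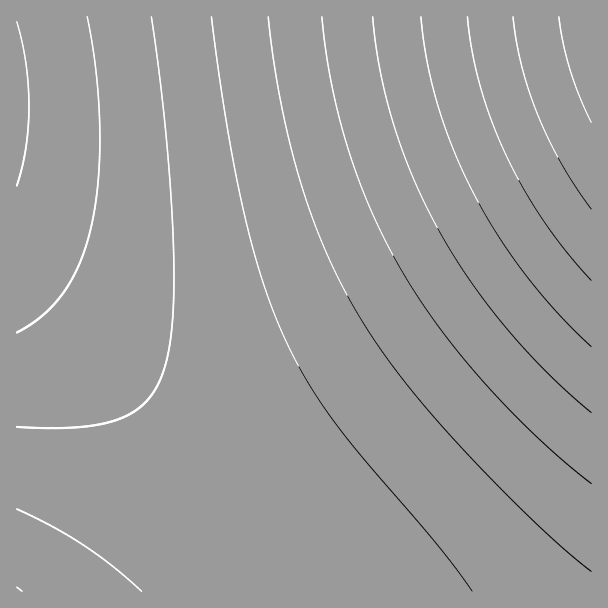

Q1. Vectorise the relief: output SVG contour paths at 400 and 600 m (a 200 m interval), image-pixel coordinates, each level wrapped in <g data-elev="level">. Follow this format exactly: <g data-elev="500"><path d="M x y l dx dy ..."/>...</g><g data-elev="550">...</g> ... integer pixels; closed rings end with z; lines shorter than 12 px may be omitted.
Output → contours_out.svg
<g data-elev="400"><path d="M142 591l-29-25-29-20-31-19-36-18"/><path d="M211 17l15 105 17 88 19 69 22 59 23 43 28 41 29 37 75 87 33 45"/></g><g data-elev="600"><path d="M421 17l6 43 11 45 15 44 20 43 24 42 28 40 32 38 34 35"/></g>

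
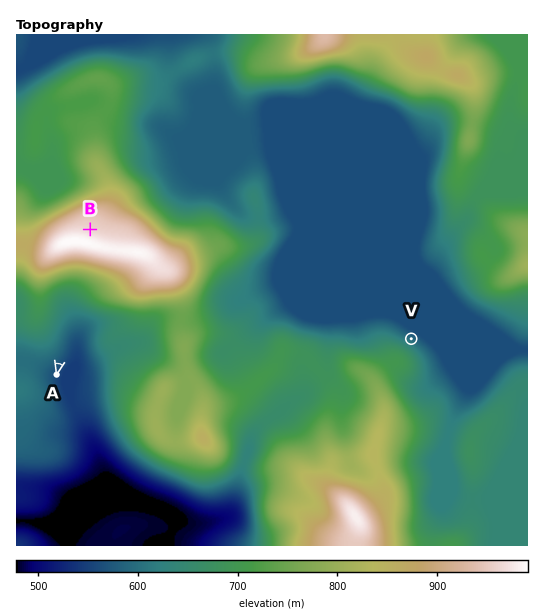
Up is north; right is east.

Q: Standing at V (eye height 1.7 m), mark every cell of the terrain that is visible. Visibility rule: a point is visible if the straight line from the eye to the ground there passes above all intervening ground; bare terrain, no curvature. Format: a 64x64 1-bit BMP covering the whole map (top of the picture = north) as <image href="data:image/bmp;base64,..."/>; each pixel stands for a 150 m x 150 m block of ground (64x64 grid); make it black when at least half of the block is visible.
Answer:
<image width="64" height="64" href="data:image/bmp;base64,Qk0+AgAAAAAAAD4AAAAoAAAAQAAAAEAAAAABAAEAAAAAAAACAAATCwAAEwsAAAIAAAAAAAAA////AAAAAAAAAAAAAAAAAAAAAAAAAAAAAAAAAAAAAAAAAAAAAAAAAAAAAAAAAAAAAAAAAAAAAAAAAAAAAAAAAAAAAAAAAAAAAAAAAAAAAAAAAAAAAAAAAAAAAAAAAAAAAAAAAAAAAAAAAAAAAAAAAAAAAAAAAAAAAAAAAAAAAAAAAAAAAAAAAAAAAAAAAAAAAAAAAAAAABgAAAAAAAAAGAAAAAAAAAA8AAAAAAAAAD4AAAAAAAAAfwAAAAAAAAH/AAAAAAAAA/8AAAAAAAAH/wAAAAAAAP//AAAAAAAA//8AAAAAAAH//wAAAAAAAf//AAAAAAAH//8AAAAAAA///gAAAAAAP//8AAAAAAD///wAABwAA////wAAHgAH///nAAAPgB///8IAAG//f///wgAARz////+CAAACM///74IAAYAh///vAgABgAH//+cAAAEAA///54AABgAD///vwAAEAAP///+AAAAAA////wAAAAAD///+AAAAAAH//+AAAAAAAf//4AAAAAAD///wgAAAAAf///HAAAAAB///8YAAAAAP///4AAAYAB////gAABwAP////gAADgB/////AAAOAN////+AAA4Bn////8AAHgeP////gAAPH4////8AAAAPh///+AAAAAOAf//wAAAAAAAf/wAAAAAAAAf+AAAAAAAAAfwAAA=="/>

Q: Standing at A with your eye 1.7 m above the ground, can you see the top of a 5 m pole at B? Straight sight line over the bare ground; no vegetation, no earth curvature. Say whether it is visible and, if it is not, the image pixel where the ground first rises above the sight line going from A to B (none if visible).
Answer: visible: false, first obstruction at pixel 82 263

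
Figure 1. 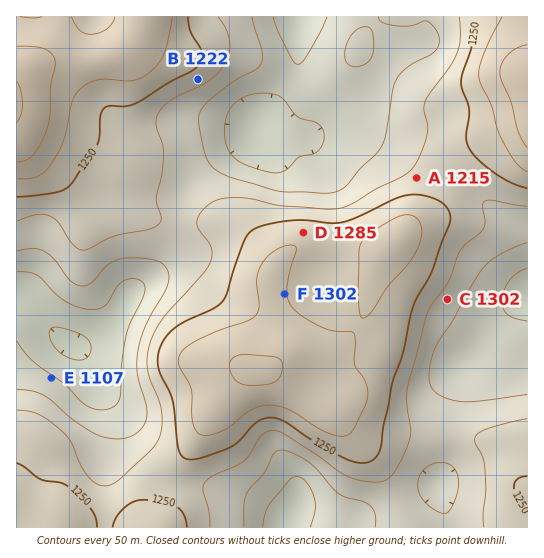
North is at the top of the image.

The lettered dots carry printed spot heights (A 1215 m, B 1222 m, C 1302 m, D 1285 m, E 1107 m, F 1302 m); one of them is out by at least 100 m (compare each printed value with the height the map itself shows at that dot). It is C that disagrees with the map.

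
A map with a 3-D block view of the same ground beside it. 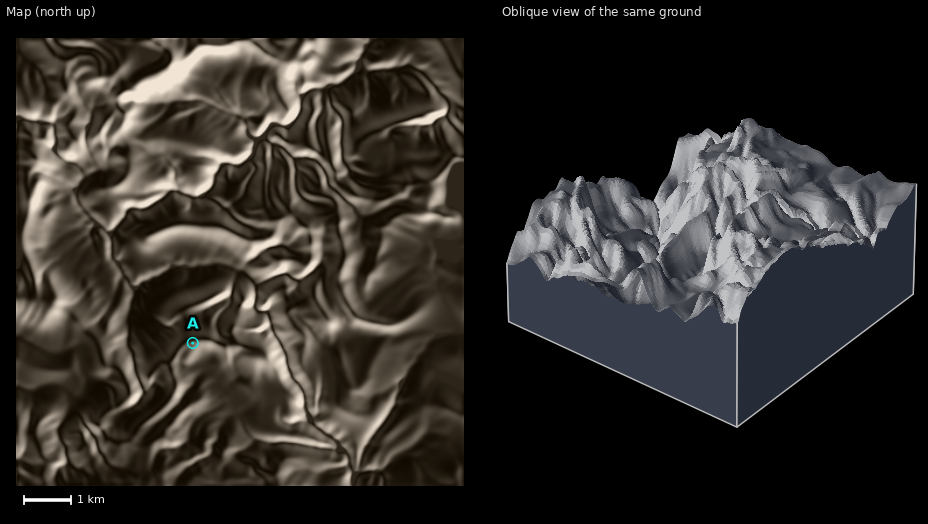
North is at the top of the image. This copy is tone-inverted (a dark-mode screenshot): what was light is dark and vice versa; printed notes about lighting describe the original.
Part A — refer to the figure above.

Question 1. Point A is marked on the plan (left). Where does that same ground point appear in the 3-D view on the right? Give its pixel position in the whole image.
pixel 735 221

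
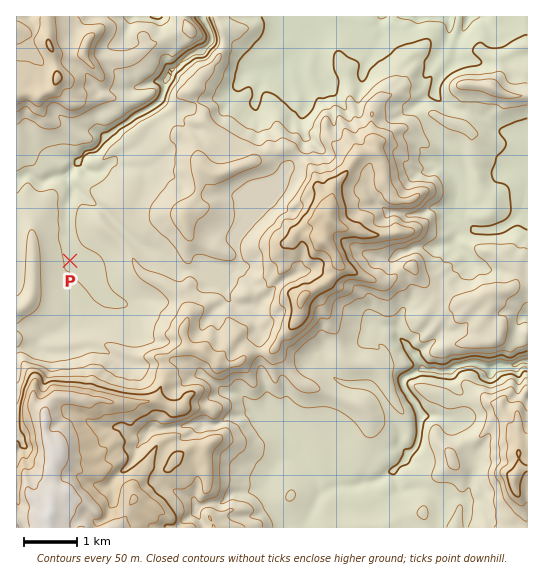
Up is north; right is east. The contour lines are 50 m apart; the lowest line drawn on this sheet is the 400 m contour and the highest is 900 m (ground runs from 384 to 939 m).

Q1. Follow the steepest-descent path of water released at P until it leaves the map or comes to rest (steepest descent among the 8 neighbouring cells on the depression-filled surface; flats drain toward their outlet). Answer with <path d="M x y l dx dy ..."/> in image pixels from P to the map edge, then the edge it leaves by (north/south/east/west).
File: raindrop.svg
<path d="M70 261l5-6 0-2-6-14 0-4-2-1 0-13-1-2 0-5 1-1 0-10 6-10 0-6-6-8 0-2 3-3 1-5 15-16 9-3 19-20 8-5 4-2 9-8 12-5 8-5 6-6 2-5 0-3 2-1 0-12 17-17 11-7 6 0 12-12 0-8-5-11-3-2 0-4"/>
exit: north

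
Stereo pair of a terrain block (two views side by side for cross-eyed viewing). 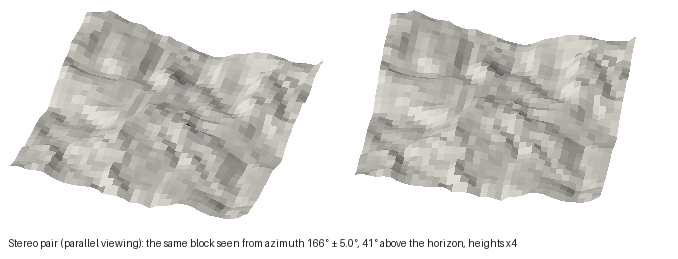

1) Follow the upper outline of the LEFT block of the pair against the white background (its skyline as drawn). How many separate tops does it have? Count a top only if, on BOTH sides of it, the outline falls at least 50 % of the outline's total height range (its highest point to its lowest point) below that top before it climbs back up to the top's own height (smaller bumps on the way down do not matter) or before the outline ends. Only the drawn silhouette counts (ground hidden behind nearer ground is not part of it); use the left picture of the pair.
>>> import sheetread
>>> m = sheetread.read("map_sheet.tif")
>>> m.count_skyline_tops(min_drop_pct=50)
0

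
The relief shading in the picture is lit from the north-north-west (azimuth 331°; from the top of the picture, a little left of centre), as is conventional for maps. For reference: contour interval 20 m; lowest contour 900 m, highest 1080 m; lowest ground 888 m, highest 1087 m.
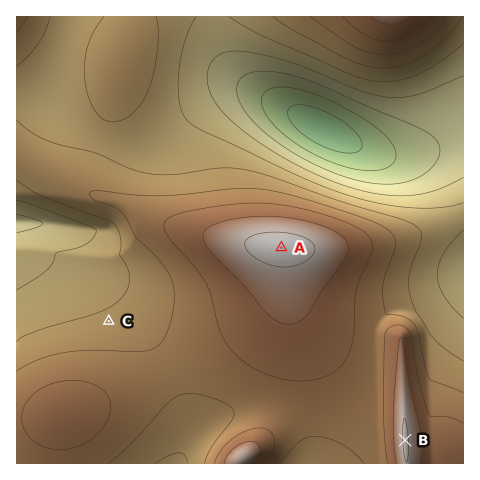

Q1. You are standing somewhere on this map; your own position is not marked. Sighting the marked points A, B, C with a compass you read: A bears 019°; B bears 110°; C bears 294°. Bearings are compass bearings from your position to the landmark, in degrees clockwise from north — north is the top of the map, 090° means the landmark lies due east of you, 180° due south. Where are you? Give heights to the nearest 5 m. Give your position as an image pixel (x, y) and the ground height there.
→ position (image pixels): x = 236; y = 378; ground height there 1030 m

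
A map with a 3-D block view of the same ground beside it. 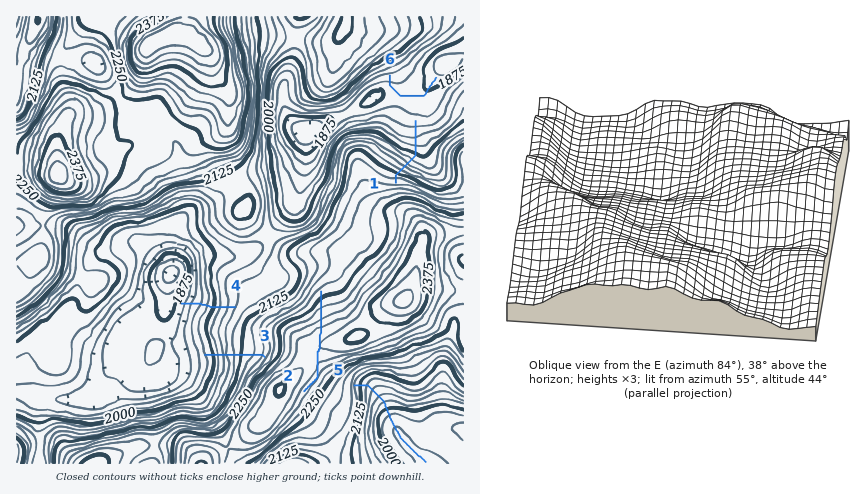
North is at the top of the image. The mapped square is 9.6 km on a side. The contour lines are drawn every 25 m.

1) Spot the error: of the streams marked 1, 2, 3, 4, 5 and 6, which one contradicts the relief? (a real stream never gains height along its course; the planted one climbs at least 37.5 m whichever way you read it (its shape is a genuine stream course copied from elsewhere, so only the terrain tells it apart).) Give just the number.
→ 2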